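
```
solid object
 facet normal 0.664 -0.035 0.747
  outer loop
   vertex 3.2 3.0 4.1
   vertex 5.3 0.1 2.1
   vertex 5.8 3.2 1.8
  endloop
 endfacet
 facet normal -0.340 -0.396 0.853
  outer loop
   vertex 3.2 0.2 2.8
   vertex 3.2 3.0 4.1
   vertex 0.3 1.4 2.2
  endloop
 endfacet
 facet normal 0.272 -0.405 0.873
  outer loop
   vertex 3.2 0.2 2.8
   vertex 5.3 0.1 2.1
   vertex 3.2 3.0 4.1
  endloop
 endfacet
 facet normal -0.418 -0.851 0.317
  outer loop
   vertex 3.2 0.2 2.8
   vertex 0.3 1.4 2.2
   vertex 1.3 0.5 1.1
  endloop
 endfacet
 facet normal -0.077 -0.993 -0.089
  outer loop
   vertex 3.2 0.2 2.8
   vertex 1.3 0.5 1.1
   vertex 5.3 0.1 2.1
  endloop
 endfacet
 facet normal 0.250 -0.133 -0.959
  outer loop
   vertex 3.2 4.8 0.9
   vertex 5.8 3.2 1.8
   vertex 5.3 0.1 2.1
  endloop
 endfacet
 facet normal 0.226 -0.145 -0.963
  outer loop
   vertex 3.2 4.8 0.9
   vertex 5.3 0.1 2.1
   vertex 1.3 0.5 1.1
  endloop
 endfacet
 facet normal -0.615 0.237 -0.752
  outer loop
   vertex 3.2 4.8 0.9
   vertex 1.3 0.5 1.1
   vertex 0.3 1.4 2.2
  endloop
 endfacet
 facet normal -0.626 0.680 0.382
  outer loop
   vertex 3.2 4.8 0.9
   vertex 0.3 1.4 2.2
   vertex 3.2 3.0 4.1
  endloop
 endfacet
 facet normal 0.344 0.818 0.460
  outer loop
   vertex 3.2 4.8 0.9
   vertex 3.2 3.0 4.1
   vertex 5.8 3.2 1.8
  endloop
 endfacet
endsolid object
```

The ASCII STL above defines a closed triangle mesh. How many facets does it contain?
10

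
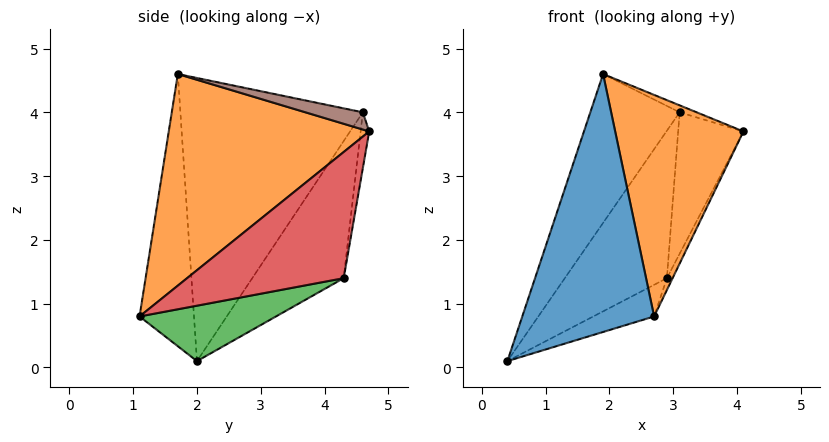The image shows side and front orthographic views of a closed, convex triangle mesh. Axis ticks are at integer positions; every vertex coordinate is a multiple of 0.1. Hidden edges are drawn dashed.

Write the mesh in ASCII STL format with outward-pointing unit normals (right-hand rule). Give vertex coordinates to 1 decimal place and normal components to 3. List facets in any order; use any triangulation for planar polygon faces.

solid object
 facet normal -0.381 -0.922 0.065
  outer loop
   vertex 1.9 1.7 4.6
   vertex 0.4 2.0 0.1
   vertex 2.7 1.1 0.8
  endloop
 endfacet
 facet normal 0.815 -0.521 0.254
  outer loop
   vertex 1.9 1.7 4.6
   vertex 2.7 1.1 0.8
   vertex 4.1 4.7 3.7
  endloop
 endfacet
 facet normal 0.342 0.152 -0.927
  outer loop
   vertex 2.9 4.3 1.4
   vertex 2.7 1.1 0.8
   vertex 0.4 2.0 0.1
  endloop
 endfacet
 facet normal 0.884 0.032 -0.467
  outer loop
   vertex 2.9 4.3 1.4
   vertex 4.1 4.7 3.7
   vertex 2.7 1.1 0.8
  endloop
 endfacet
 facet normal -0.853 0.418 0.312
  outer loop
   vertex 3.1 4.6 4.0
   vertex 0.4 2.0 0.1
   vertex 1.9 1.7 4.6
  endloop
 endfacet
 facet normal 0.279 0.083 0.957
  outer loop
   vertex 3.1 4.6 4.0
   vertex 1.9 1.7 4.6
   vertex 4.1 4.7 3.7
  endloop
 endfacet
 facet normal -0.667 0.744 -0.035
  outer loop
   vertex 3.1 4.6 4.0
   vertex 2.9 4.3 1.4
   vertex 0.4 2.0 0.1
  endloop
 endfacet
 facet normal -0.130 0.986 -0.104
  outer loop
   vertex 3.1 4.6 4.0
   vertex 4.1 4.7 3.7
   vertex 2.9 4.3 1.4
  endloop
 endfacet
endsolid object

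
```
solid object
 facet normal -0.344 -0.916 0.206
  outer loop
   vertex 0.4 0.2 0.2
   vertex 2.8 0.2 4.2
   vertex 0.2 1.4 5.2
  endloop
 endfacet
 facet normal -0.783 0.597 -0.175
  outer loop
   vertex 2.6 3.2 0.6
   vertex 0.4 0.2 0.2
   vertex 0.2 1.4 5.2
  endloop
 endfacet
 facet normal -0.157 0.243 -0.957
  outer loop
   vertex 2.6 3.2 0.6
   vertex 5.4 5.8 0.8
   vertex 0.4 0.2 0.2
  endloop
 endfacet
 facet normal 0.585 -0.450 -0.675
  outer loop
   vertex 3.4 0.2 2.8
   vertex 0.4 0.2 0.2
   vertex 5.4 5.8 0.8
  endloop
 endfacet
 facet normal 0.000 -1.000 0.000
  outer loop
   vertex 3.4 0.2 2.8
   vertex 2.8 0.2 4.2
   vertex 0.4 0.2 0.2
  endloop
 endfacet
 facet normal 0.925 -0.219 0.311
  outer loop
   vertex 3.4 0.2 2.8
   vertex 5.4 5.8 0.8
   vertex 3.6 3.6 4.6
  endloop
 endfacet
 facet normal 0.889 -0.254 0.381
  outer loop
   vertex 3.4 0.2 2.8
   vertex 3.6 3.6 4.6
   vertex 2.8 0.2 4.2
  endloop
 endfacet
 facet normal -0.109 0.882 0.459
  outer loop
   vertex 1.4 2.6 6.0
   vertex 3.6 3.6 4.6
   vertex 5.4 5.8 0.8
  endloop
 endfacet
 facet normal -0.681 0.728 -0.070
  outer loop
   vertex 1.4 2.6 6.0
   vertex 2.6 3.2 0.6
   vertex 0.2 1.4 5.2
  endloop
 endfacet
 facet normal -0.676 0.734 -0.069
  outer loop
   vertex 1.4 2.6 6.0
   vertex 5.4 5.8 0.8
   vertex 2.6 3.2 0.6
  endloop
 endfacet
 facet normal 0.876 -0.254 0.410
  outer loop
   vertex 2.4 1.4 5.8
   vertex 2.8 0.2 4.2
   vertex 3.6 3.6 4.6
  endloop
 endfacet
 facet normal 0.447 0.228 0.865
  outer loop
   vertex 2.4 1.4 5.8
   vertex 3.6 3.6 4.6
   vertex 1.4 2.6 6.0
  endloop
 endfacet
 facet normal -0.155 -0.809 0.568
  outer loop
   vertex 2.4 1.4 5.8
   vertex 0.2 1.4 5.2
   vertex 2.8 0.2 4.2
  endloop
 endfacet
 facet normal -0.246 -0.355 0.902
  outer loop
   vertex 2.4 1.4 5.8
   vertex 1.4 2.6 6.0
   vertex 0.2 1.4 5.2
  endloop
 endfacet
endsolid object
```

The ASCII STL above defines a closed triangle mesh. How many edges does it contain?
21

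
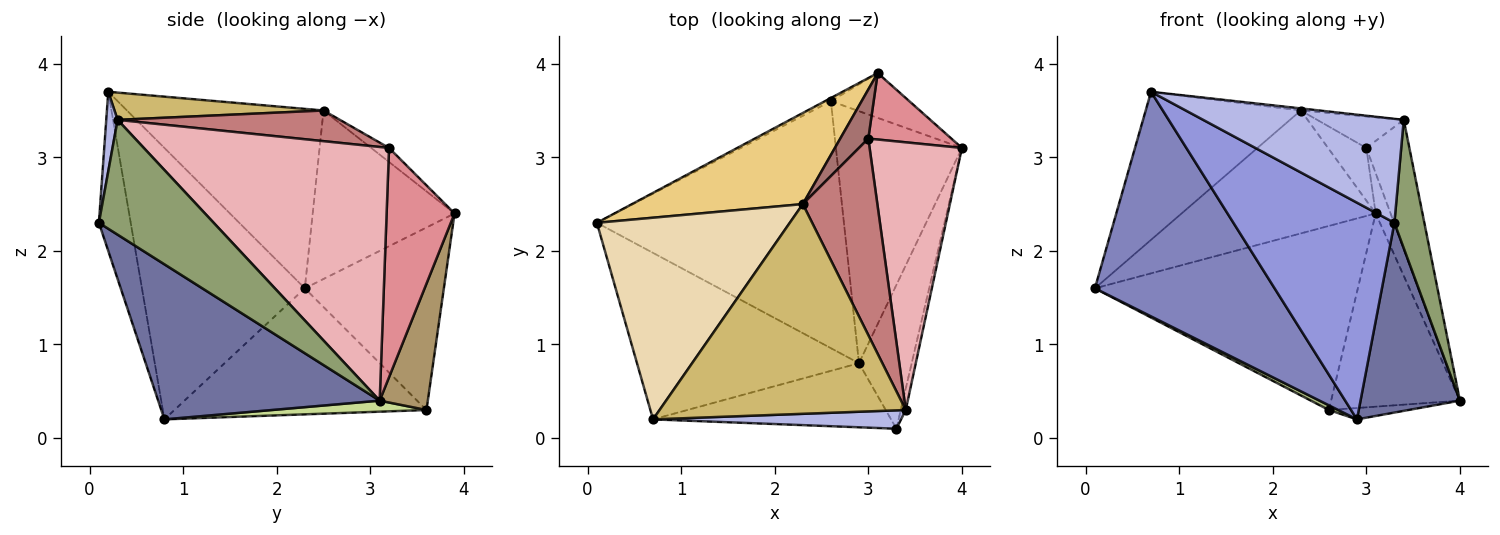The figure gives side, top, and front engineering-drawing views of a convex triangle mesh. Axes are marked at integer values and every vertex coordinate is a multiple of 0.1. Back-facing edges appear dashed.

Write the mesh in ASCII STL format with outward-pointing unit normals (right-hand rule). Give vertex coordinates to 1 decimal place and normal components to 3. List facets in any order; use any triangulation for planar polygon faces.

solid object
 facet normal 0.871 -0.391 -0.296
  outer loop
   vertex 2.9 0.8 0.2
   vertex 4.0 3.1 0.4
   vertex 3.3 0.1 2.3
  endloop
 endfacet
 facet normal -0.589 -0.650 -0.481
  outer loop
   vertex 2.9 0.8 0.2
   vertex 0.7 0.2 3.7
   vertex 0.1 2.3 1.6
  endloop
 endfacet
 facet normal -0.186 -0.942 -0.279
  outer loop
   vertex 2.9 0.8 0.2
   vertex 3.3 0.1 2.3
   vertex 0.7 0.2 3.7
  endloop
 endfacet
 facet normal 0.056 -0.983 0.174
  outer loop
   vertex 3.4 0.3 3.4
   vertex 0.7 0.2 3.7
   vertex 3.3 0.1 2.3
  endloop
 endfacet
 facet normal 0.967 -0.252 -0.042
  outer loop
   vertex 3.4 0.3 3.4
   vertex 3.3 0.1 2.3
   vertex 4.0 3.1 0.4
  endloop
 endfacet
 facet normal -0.454 -0.017 -0.891
  outer loop
   vertex 2.6 3.6 0.3
   vertex 2.9 0.8 0.2
   vertex 0.1 2.3 1.6
  endloop
 endfacet
 facet normal 0.087 0.045 -0.995
  outer loop
   vertex 2.6 3.6 0.3
   vertex 4.0 3.1 0.4
   vertex 2.9 0.8 0.2
  endloop
 endfacet
 facet normal -0.467 0.884 -0.015
  outer loop
   vertex 2.6 3.6 0.3
   vertex 0.1 2.3 1.6
   vertex 3.1 3.9 2.4
  endloop
 endfacet
 facet normal 0.342 0.915 -0.212
  outer loop
   vertex 2.6 3.6 0.3
   vertex 3.1 3.9 2.4
   vertex 4.0 3.1 0.4
  endloop
 endfacet
 facet normal 0.110 0.010 0.994
  outer loop
   vertex 2.3 2.5 3.5
   vertex 0.7 0.2 3.7
   vertex 3.4 0.3 3.4
  endloop
 endfacet
 facet normal -0.506 0.693 0.513
  outer loop
   vertex 2.3 2.5 3.5
   vertex 3.1 3.9 2.4
   vertex 0.1 2.3 1.6
  endloop
 endfacet
 facet normal -0.600 0.473 0.645
  outer loop
   vertex 2.3 2.5 3.5
   vertex 0.1 2.3 1.6
   vertex 0.7 0.2 3.7
  endloop
 endfacet
 facet normal -0.323 0.692 0.646
  outer loop
   vertex 3.0 3.2 3.1
   vertex 3.1 3.9 2.4
   vertex 2.3 2.5 3.5
  endloop
 endfacet
 facet normal 0.376 0.147 0.915
  outer loop
   vertex 3.0 3.2 3.1
   vertex 2.3 2.5 3.5
   vertex 3.4 0.3 3.4
  endloop
 endfacet
 facet normal 0.921 0.202 0.334
  outer loop
   vertex 3.0 3.2 3.1
   vertex 4.0 3.1 0.4
   vertex 3.1 3.9 2.4
  endloop
 endfacet
 facet normal 0.927 0.163 0.337
  outer loop
   vertex 3.0 3.2 3.1
   vertex 3.4 0.3 3.4
   vertex 4.0 3.1 0.4
  endloop
 endfacet
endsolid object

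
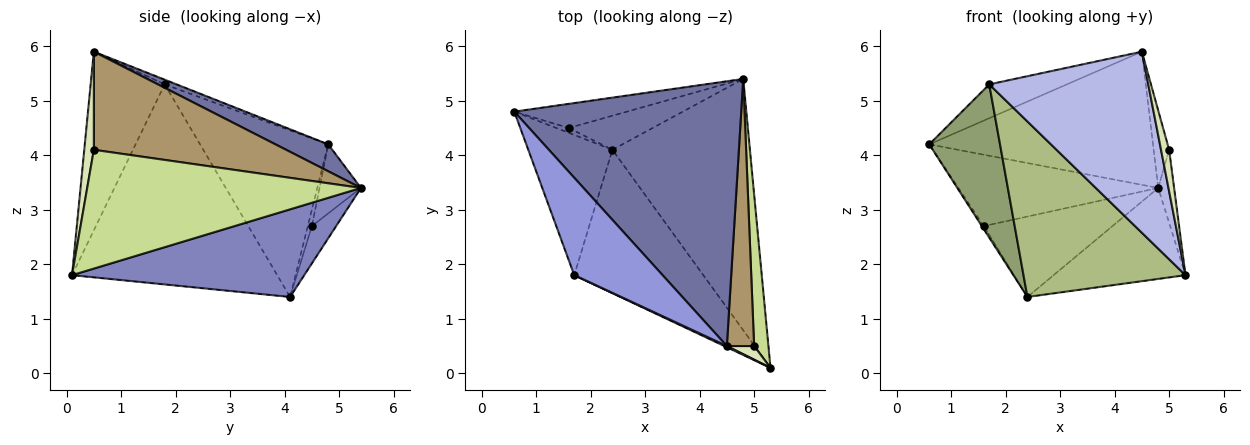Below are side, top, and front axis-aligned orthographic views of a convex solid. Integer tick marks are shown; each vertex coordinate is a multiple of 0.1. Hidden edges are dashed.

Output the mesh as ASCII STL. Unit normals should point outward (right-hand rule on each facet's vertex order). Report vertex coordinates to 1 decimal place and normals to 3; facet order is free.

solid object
 facet normal 0.105 0.447 0.888
  outer loop
   vertex 4.5 0.5 5.9
   vertex 4.8 5.4 3.4
   vertex 0.6 4.8 4.2
  endloop
 endfacet
 facet normal 0.514 0.292 -0.807
  outer loop
   vertex 2.4 4.1 1.4
   vertex 4.8 5.4 3.4
   vertex 5.3 0.1 1.8
  endloop
 endfacet
 facet normal -0.050 0.328 0.943
  outer loop
   vertex 1.7 1.8 5.3
   vertex 4.5 0.5 5.9
   vertex 0.6 4.8 4.2
  endloop
 endfacet
 facet normal -0.422 -0.906 0.006
  outer loop
   vertex 1.7 1.8 5.3
   vertex 5.3 0.1 1.8
   vertex 4.5 0.5 5.9
  endloop
 endfacet
 facet normal -0.801 -0.442 -0.404
  outer loop
   vertex 1.7 1.8 5.3
   vertex 0.6 4.8 4.2
   vertex 2.4 4.1 1.4
  endloop
 endfacet
 facet normal -0.700 -0.553 -0.452
  outer loop
   vertex 1.7 1.8 5.3
   vertex 2.4 4.1 1.4
   vertex 5.3 0.1 1.8
  endloop
 endfacet
 facet normal 0.991 0.057 0.119
  outer loop
   vertex 5.0 0.5 4.1
   vertex 5.3 0.1 1.8
   vertex 4.8 5.4 3.4
  endloop
 endfacet
 facet normal 0.746 -0.632 0.207
  outer loop
   vertex 5.0 0.5 4.1
   vertex 4.5 0.5 5.9
   vertex 5.3 0.1 1.8
  endloop
 endfacet
 facet normal 0.961 0.077 0.267
  outer loop
   vertex 5.0 0.5 4.1
   vertex 4.8 5.4 3.4
   vertex 4.5 0.5 5.9
  endloop
 endfacet
 facet normal -0.193 0.930 -0.314
  outer loop
   vertex 1.6 4.5 2.7
   vertex 0.6 4.8 4.2
   vertex 4.8 5.4 3.4
  endloop
 endfacet
 facet normal -0.744 0.354 -0.567
  outer loop
   vertex 1.6 4.5 2.7
   vertex 2.4 4.1 1.4
   vertex 0.6 4.8 4.2
  endloop
 endfacet
 facet normal -0.171 0.907 -0.384
  outer loop
   vertex 1.6 4.5 2.7
   vertex 4.8 5.4 3.4
   vertex 2.4 4.1 1.4
  endloop
 endfacet
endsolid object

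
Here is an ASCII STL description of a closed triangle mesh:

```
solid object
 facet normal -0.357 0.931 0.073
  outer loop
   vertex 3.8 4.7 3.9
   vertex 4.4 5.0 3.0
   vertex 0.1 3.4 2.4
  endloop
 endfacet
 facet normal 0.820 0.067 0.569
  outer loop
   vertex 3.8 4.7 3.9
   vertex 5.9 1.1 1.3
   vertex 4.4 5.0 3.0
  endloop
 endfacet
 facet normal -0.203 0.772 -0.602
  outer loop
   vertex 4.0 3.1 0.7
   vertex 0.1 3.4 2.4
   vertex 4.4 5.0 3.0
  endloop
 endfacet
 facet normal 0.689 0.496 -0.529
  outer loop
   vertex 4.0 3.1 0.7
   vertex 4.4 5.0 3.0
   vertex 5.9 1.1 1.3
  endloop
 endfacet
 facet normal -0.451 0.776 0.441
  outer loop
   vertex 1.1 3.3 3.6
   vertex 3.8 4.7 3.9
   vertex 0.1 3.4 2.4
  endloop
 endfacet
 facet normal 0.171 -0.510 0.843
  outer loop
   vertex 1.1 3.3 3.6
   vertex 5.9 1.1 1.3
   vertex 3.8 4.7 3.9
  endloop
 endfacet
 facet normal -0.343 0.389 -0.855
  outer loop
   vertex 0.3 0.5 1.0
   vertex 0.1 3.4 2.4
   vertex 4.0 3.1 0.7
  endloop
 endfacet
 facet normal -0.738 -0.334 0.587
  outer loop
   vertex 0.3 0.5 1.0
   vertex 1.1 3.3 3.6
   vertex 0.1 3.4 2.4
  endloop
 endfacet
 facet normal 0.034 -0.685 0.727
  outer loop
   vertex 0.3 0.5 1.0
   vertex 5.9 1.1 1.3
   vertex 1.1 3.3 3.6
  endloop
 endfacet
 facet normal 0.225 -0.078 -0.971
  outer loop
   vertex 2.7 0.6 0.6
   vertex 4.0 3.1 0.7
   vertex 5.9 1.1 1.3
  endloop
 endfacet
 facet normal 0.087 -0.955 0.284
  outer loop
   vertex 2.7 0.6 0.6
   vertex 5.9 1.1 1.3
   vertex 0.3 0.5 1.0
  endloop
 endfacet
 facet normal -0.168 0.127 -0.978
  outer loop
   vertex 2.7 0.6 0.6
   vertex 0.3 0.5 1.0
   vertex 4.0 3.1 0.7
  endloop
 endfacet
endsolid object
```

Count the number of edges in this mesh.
18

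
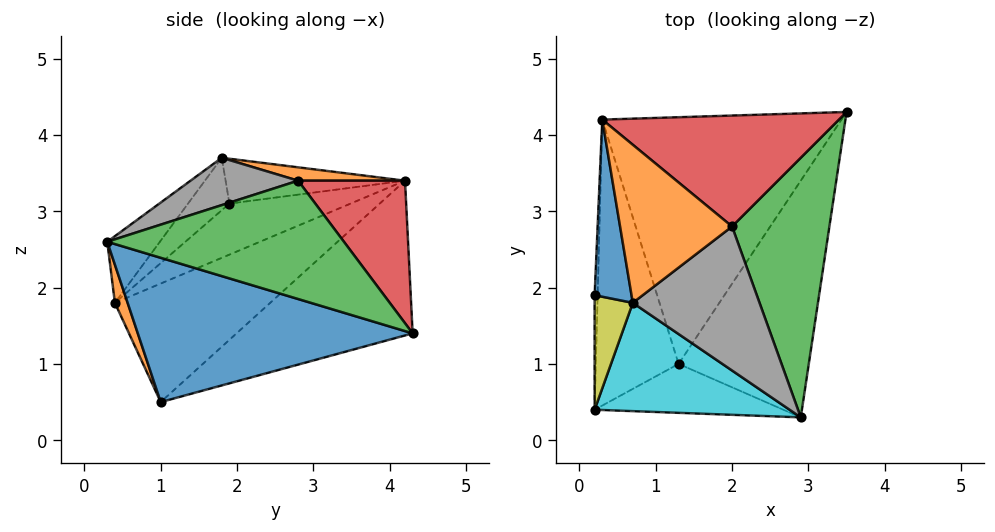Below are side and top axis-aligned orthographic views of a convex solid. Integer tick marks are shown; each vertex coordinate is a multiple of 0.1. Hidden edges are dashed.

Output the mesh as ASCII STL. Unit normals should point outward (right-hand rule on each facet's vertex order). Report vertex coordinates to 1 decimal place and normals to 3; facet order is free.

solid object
 facet normal 0.709 -0.298 -0.639
  outer loop
   vertex 1.3 1.0 0.5
   vertex 3.5 4.3 1.4
   vertex 2.9 0.3 2.6
  endloop
 endfacet
 facet normal 0.074 -0.928 -0.366
  outer loop
   vertex 0.2 0.4 1.8
   vertex 1.3 1.0 0.5
   vertex 2.9 0.3 2.6
  endloop
 endfacet
 facet normal 0.770 0.075 0.634
  outer loop
   vertex 2.0 2.8 3.4
   vertex 2.9 0.3 2.6
   vertex 3.5 4.3 1.4
  endloop
 endfacet
 facet normal 0.437 0.531 0.726
  outer loop
   vertex 0.3 4.2 3.4
   vertex 2.0 2.8 3.4
   vertex 3.5 4.3 1.4
  endloop
 endfacet
 facet normal -0.468 0.509 -0.723
  outer loop
   vertex 0.3 4.2 3.4
   vertex 3.5 4.3 1.4
   vertex 1.3 1.0 0.5
  endloop
 endfacet
 facet normal -0.997 0.051 -0.059
  outer loop
   vertex 0.3 4.2 3.4
   vertex 0.2 0.4 1.8
   vertex 0.2 1.9 3.1
  endloop
 endfacet
 facet normal -0.793 0.254 -0.554
  outer loop
   vertex 0.3 4.2 3.4
   vertex 1.3 1.0 0.5
   vertex 0.2 0.4 1.8
  endloop
 endfacet
 facet normal 0.345 -0.171 0.923
  outer loop
   vertex 0.7 1.8 3.7
   vertex 2.9 0.3 2.6
   vertex 2.0 2.8 3.4
  endloop
 endfacet
 facet normal -0.720 -0.454 0.524
  outer loop
   vertex 0.7 1.8 3.7
   vertex 0.2 1.9 3.1
   vertex 0.2 0.4 1.8
  endloop
 endfacet
 facet normal -0.210 -0.760 0.615
  outer loop
   vertex 0.7 1.8 3.7
   vertex 0.2 0.4 1.8
   vertex 2.9 0.3 2.6
  endloop
 endfacet
 facet normal -0.771 -0.049 0.635
  outer loop
   vertex 0.7 1.8 3.7
   vertex 0.3 4.2 3.4
   vertex 0.2 1.9 3.1
  endloop
 endfacet
 facet normal 0.117 0.142 0.983
  outer loop
   vertex 0.7 1.8 3.7
   vertex 2.0 2.8 3.4
   vertex 0.3 4.2 3.4
  endloop
 endfacet
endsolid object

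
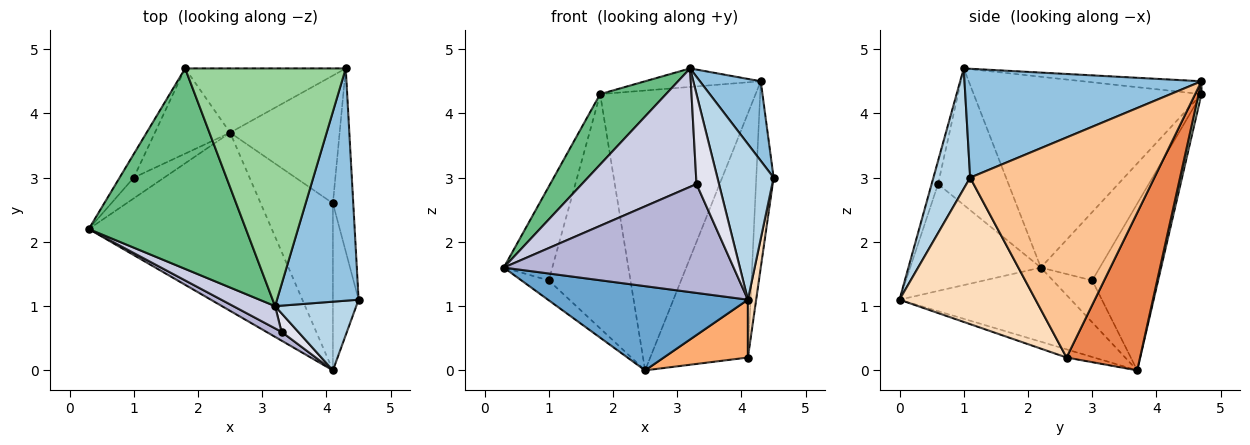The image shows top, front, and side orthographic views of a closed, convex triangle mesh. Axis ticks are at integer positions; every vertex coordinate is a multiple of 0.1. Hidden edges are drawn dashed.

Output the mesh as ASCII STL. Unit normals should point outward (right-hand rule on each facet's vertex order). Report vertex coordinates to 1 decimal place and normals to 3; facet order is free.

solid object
 facet normal -0.344 -0.401 -0.849
  outer loop
   vertex 4.1 0.0 1.1
   vertex 0.3 2.2 1.6
   vertex 2.5 3.7 0.0
  endloop
 endfacet
 facet normal 0.784 -0.201 0.588
  outer loop
   vertex 3.2 1.0 4.7
   vertex 4.5 1.1 3.0
   vertex 4.3 4.7 4.5
  endloop
 endfacet
 facet normal 0.513 -0.785 0.346
  outer loop
   vertex 3.2 1.0 4.7
   vertex 4.1 0.0 1.1
   vertex 4.5 1.1 3.0
  endloop
 endfacet
 facet normal -0.706 0.490 -0.511
  outer loop
   vertex 1.0 3.0 1.4
   vertex 2.5 3.7 0.0
   vertex 0.3 2.2 1.6
  endloop
 endfacet
 facet normal 0.555 0.737 -0.386
  outer loop
   vertex 4.1 2.6 0.2
   vertex 2.5 3.7 0.0
   vertex 4.3 4.7 4.5
  endloop
 endfacet
 facet normal -0.106 -0.325 -0.940
  outer loop
   vertex 4.1 2.6 0.2
   vertex 4.1 0.0 1.1
   vertex 2.5 3.7 0.0
  endloop
 endfacet
 facet normal 0.991 0.093 -0.092
  outer loop
   vertex 4.1 2.6 0.2
   vertex 4.3 4.7 4.5
   vertex 4.5 1.1 3.0
  endloop
 endfacet
 facet normal 0.983 -0.060 -0.172
  outer loop
   vertex 4.1 2.6 0.2
   vertex 4.5 1.1 3.0
   vertex 4.1 0.0 1.1
  endloop
 endfacet
 facet normal -0.753 -0.218 0.620
  outer loop
   vertex 1.8 4.7 4.3
   vertex 0.3 2.2 1.6
   vertex 3.2 1.0 4.7
  endloop
 endfacet
 facet normal -0.080 0.077 0.994
  outer loop
   vertex 1.8 4.7 4.3
   vertex 3.2 1.0 4.7
   vertex 4.3 4.7 4.5
  endloop
 endfacet
 facet normal -0.762 0.628 -0.158
  outer loop
   vertex 1.8 4.7 4.3
   vertex 1.0 3.0 1.4
   vertex 0.3 2.2 1.6
  endloop
 endfacet
 facet normal 0.018 0.974 -0.224
  outer loop
   vertex 1.8 4.7 4.3
   vertex 4.3 4.7 4.5
   vertex 2.5 3.7 0.0
  endloop
 endfacet
 facet normal -0.604 0.749 -0.273
  outer loop
   vertex 1.8 4.7 4.3
   vertex 2.5 3.7 0.0
   vertex 1.0 3.0 1.4
  endloop
 endfacet
 facet normal -0.493 -0.867 0.070
  outer loop
   vertex 3.3 0.6 2.9
   vertex 0.3 2.2 1.6
   vertex 4.1 0.0 1.1
  endloop
 endfacet
 facet normal -0.517 -0.841 0.158
  outer loop
   vertex 3.3 0.6 2.9
   vertex 3.2 1.0 4.7
   vertex 0.3 2.2 1.6
  endloop
 endfacet
 facet normal -0.269 -0.943 0.195
  outer loop
   vertex 3.3 0.6 2.9
   vertex 4.1 0.0 1.1
   vertex 3.2 1.0 4.7
  endloop
 endfacet
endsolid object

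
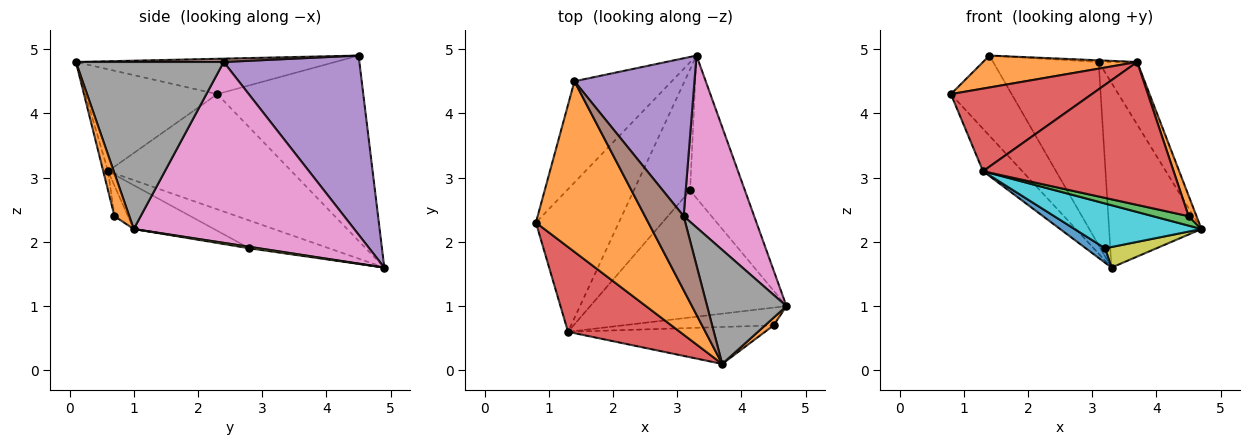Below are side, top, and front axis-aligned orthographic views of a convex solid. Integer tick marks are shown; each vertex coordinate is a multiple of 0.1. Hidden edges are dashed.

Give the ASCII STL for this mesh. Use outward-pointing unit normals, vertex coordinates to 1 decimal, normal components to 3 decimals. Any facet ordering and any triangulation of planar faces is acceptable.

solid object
 facet normal -0.831 0.346 -0.436
  outer loop
   vertex 1.4 4.5 4.9
   vertex 3.3 4.9 1.6
   vertex 0.8 2.3 4.3
  endloop
 endfacet
 facet normal -0.295 -0.176 0.939
  outer loop
   vertex 3.7 0.1 4.8
   vertex 1.4 4.5 4.9
   vertex 0.8 2.3 4.3
  endloop
 endfacet
 facet normal -0.800 0.171 -0.576
  outer loop
   vertex 1.3 0.6 3.1
   vertex 0.8 2.3 4.3
   vertex 3.3 4.9 1.6
  endloop
 endfacet
 facet normal -0.547 -0.584 0.600
  outer loop
   vertex 1.3 0.6 3.1
   vertex 3.7 0.1 4.8
   vertex 0.8 2.3 4.3
  endloop
 endfacet
 facet normal 0.698 0.543 0.468
  outer loop
   vertex 3.1 2.4 4.8
   vertex 3.3 4.9 1.6
   vertex 1.4 4.5 4.9
  endloop
 endfacet
 facet normal 0.086 0.023 0.996
  outer loop
   vertex 3.1 2.4 4.8
   vertex 1.4 4.5 4.9
   vertex 3.7 0.1 4.8
  endloop
 endfacet
 facet normal 0.868 0.364 0.338
  outer loop
   vertex 3.1 2.4 4.8
   vertex 4.7 1.0 2.2
   vertex 3.3 4.9 1.6
  endloop
 endfacet
 facet normal 0.879 0.229 0.418
  outer loop
   vertex 3.1 2.4 4.8
   vertex 3.7 0.1 4.8
   vertex 4.7 1.0 2.2
  endloop
 endfacet
 facet normal 0.027 -0.143 -0.989
  outer loop
   vertex 3.2 2.8 1.9
   vertex 3.3 4.9 1.6
   vertex 4.7 1.0 2.2
  endloop
 endfacet
 facet normal -0.206 -0.325 -0.923
  outer loop
   vertex 3.2 2.8 1.9
   vertex 4.7 1.0 2.2
   vertex 1.3 0.6 3.1
  endloop
 endfacet
 facet normal -0.440 -0.106 -0.892
  outer loop
   vertex 3.2 2.8 1.9
   vertex 1.3 0.6 3.1
   vertex 3.3 4.9 1.6
  endloop
 endfacet
 facet normal 0.869 -0.463 0.174
  outer loop
   vertex 4.5 0.7 2.4
   vertex 4.7 1.0 2.2
   vertex 3.7 0.1 4.8
  endloop
 endfacet
 facet normal -0.176 -0.462 -0.869
  outer loop
   vertex 4.5 0.7 2.4
   vertex 1.3 0.6 3.1
   vertex 4.7 1.0 2.2
  endloop
 endfacet
 facet normal -0.024 -0.968 -0.250
  outer loop
   vertex 4.5 0.7 2.4
   vertex 3.7 0.1 4.8
   vertex 1.3 0.6 3.1
  endloop
 endfacet
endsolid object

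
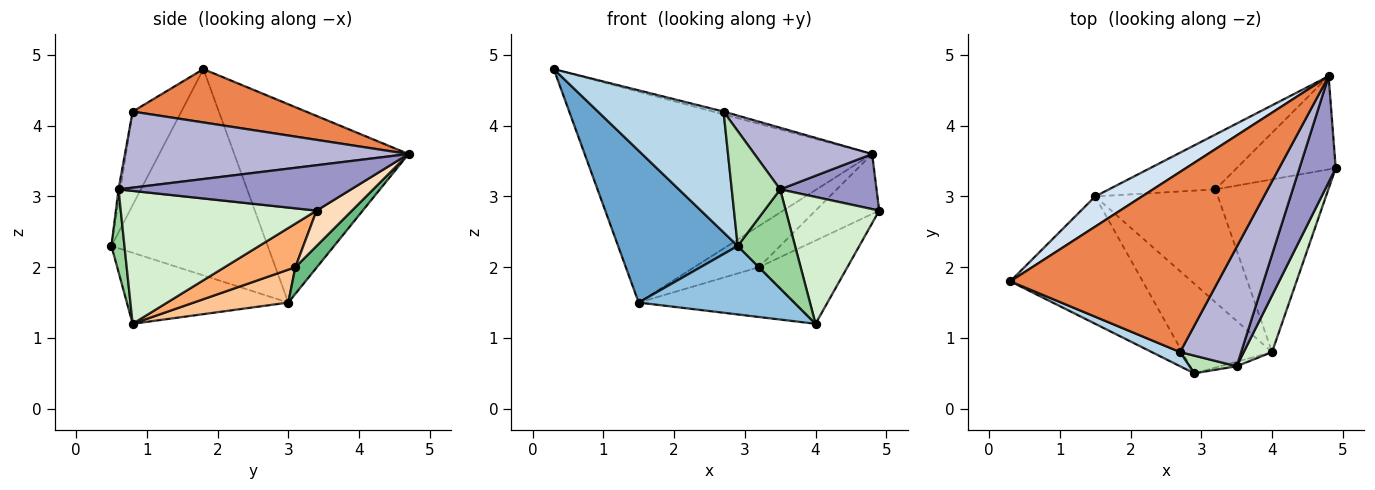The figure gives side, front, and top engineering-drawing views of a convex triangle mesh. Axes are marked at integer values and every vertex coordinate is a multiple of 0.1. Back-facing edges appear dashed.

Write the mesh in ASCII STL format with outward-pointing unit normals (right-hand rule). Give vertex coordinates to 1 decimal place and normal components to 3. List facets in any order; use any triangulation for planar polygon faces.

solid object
 facet normal -0.707 -0.542 -0.454
  outer loop
   vertex 1.5 3.0 1.5
   vertex 2.9 0.5 2.3
   vertex 0.3 1.8 4.8
  endloop
 endfacet
 facet normal -0.533 -0.514 -0.673
  outer loop
   vertex 1.5 3.0 1.5
   vertex 4.0 0.8 1.2
   vertex 2.9 0.5 2.3
  endloop
 endfacet
 facet normal -0.359 -0.927 0.109
  outer loop
   vertex 2.7 0.8 4.2
   vertex 0.3 1.8 4.8
   vertex 2.9 0.5 2.3
  endloop
 endfacet
 facet normal -0.515 0.849 0.122
  outer loop
   vertex 4.8 4.7 3.6
   vertex 1.5 3.0 1.5
   vertex 0.3 1.8 4.8
  endloop
 endfacet
 facet normal 0.248 0.015 0.969
  outer loop
   vertex 4.8 4.7 3.6
   vertex 0.3 1.8 4.8
   vertex 2.7 0.8 4.2
  endloop
 endfacet
 facet normal 0.328 0.410 -0.851
  outer loop
   vertex 3.2 3.1 2.0
   vertex 4.9 3.4 2.8
   vertex 4.0 0.8 1.2
  endloop
 endfacet
 facet normal 0.238 0.392 -0.889
  outer loop
   vertex 3.2 3.1 2.0
   vertex 4.0 0.8 1.2
   vertex 1.5 3.0 1.5
  endloop
 endfacet
 facet normal 0.288 0.518 -0.806
  outer loop
   vertex 3.2 3.1 2.0
   vertex 4.8 4.7 3.6
   vertex 4.9 3.4 2.8
  endloop
 endfacet
 facet normal 0.196 0.588 -0.784
  outer loop
   vertex 3.2 3.1 2.0
   vertex 1.5 3.0 1.5
   vertex 4.8 4.7 3.6
  endloop
 endfacet
 facet normal 0.221 -0.974 -0.044
  outer loop
   vertex 3.5 0.6 3.1
   vertex 2.9 0.5 2.3
   vertex 4.0 0.8 1.2
  endloop
 endfacet
 facet normal -0.038 -0.988 0.152
  outer loop
   vertex 3.5 0.6 3.1
   vertex 2.7 0.8 4.2
   vertex 2.9 0.5 2.3
  endloop
 endfacet
 facet normal 0.886 -0.423 0.189
  outer loop
   vertex 3.5 0.6 3.1
   vertex 4.0 0.8 1.2
   vertex 4.9 3.4 2.8
  endloop
 endfacet
 facet normal 0.743 -0.308 0.594
  outer loop
   vertex 3.5 0.6 3.1
   vertex 4.9 3.4 2.8
   vertex 4.8 4.7 3.6
  endloop
 endfacet
 facet normal 0.742 -0.308 0.596
  outer loop
   vertex 3.5 0.6 3.1
   vertex 4.8 4.7 3.6
   vertex 2.7 0.8 4.2
  endloop
 endfacet
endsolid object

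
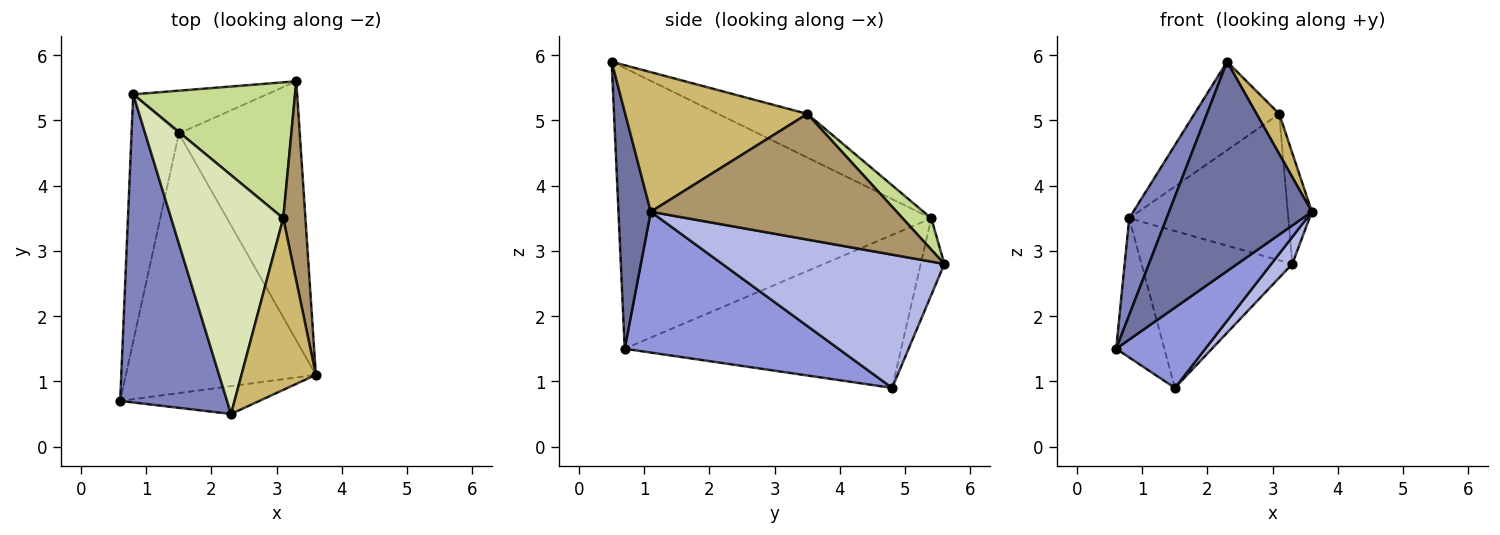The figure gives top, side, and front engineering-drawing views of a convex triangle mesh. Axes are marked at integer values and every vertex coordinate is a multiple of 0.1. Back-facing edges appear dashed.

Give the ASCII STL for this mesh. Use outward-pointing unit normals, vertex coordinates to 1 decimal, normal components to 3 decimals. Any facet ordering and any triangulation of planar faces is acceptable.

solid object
 facet normal 0.219 -0.967 -0.129
  outer loop
   vertex 2.3 0.5 5.9
   vertex 0.6 0.7 1.5
   vertex 3.6 1.1 3.6
  endloop
 endfacet
 facet normal -0.929 -0.111 0.354
  outer loop
   vertex 0.8 5.4 3.5
   vertex 0.6 0.7 1.5
   vertex 2.3 0.5 5.9
  endloop
 endfacet
 facet normal 0.578 -0.241 -0.780
  outer loop
   vertex 1.5 4.8 0.9
   vertex 3.6 1.1 3.6
   vertex 0.6 0.7 1.5
  endloop
 endfacet
 facet normal 0.739 -0.070 -0.670
  outer loop
   vertex 1.5 4.8 0.9
   vertex 3.3 5.6 2.8
   vertex 3.6 1.1 3.6
  endloop
 endfacet
 facet normal -0.942 0.164 -0.292
  outer loop
   vertex 1.5 4.8 0.9
   vertex 0.6 0.7 1.5
   vertex 0.8 5.4 3.5
  endloop
 endfacet
 facet normal -0.149 0.954 -0.260
  outer loop
   vertex 1.5 4.8 0.9
   vertex 0.8 5.4 3.5
   vertex 3.3 5.6 2.8
  endloop
 endfacet
 facet normal 0.131 0.726 0.675
  outer loop
   vertex 3.1 3.5 5.1
   vertex 3.3 5.6 2.8
   vertex 0.8 5.4 3.5
  endloop
 endfacet
 facet normal -0.343 0.326 0.881
  outer loop
   vertex 3.1 3.5 5.1
   vertex 0.8 5.4 3.5
   vertex 2.3 0.5 5.9
  endloop
 endfacet
 facet normal 0.980 0.096 0.173
  outer loop
   vertex 3.1 3.5 5.1
   vertex 3.6 1.1 3.6
   vertex 3.3 5.6 2.8
  endloop
 endfacet
 facet normal 0.877 -0.109 0.467
  outer loop
   vertex 3.1 3.5 5.1
   vertex 2.3 0.5 5.9
   vertex 3.6 1.1 3.6
  endloop
 endfacet
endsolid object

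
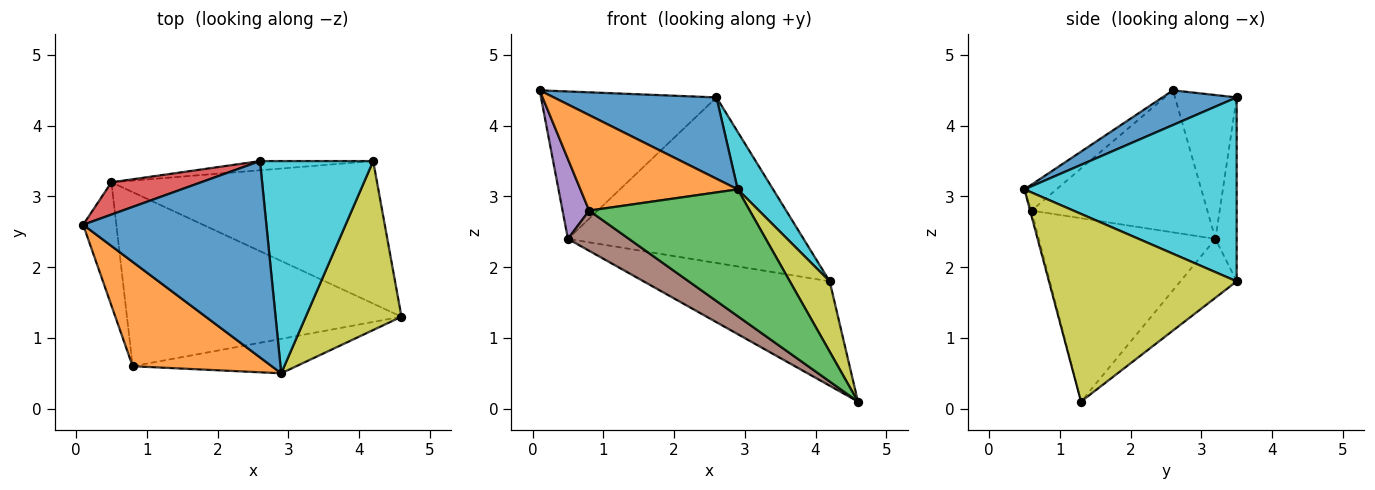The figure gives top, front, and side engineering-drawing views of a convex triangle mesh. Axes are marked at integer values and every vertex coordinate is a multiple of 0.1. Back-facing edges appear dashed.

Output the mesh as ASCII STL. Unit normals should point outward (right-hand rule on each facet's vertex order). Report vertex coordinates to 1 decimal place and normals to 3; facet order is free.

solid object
 facet normal 0.172 -0.377 0.910
  outer loop
   vertex 2.9 0.5 3.1
   vertex 2.6 3.5 4.4
   vertex 0.1 2.6 4.5
  endloop
 endfacet
 facet normal -0.136 -0.669 0.731
  outer loop
   vertex 0.8 0.6 2.8
   vertex 2.9 0.5 3.1
   vertex 0.1 2.6 4.5
  endloop
 endfacet
 facet normal -0.009 -0.965 -0.262
  outer loop
   vertex 0.8 0.6 2.8
   vertex 4.6 1.3 0.1
   vertex 2.9 0.5 3.1
  endloop
 endfacet
 facet normal -0.325 0.924 0.202
  outer loop
   vertex 0.5 3.2 2.4
   vertex 0.1 2.6 4.5
   vertex 2.6 3.5 4.4
  endloop
 endfacet
 facet normal -0.963 -0.146 -0.225
  outer loop
   vertex 0.5 3.2 2.4
   vertex 0.8 0.6 2.8
   vertex 0.1 2.6 4.5
  endloop
 endfacet
 facet normal -0.545 -0.189 -0.817
  outer loop
   vertex 0.5 3.2 2.4
   vertex 4.6 1.3 0.1
   vertex 0.8 0.6 2.8
  endloop
 endfacet
 facet normal -0.176 0.582 -0.794
  outer loop
   vertex 4.2 3.5 1.8
   vertex 4.6 1.3 0.1
   vertex 0.5 3.2 2.4
  endloop
 endfacet
 facet normal -0.090 0.994 -0.055
  outer loop
   vertex 4.2 3.5 1.8
   vertex 0.5 3.2 2.4
   vertex 2.6 3.5 4.4
  endloop
 endfacet
 facet normal 0.875 -0.186 0.446
  outer loop
   vertex 4.2 3.5 1.8
   vertex 2.9 0.5 3.1
   vertex 4.6 1.3 0.1
  endloop
 endfacet
 facet normal 0.843 -0.141 0.519
  outer loop
   vertex 4.2 3.5 1.8
   vertex 2.6 3.5 4.4
   vertex 2.9 0.5 3.1
  endloop
 endfacet
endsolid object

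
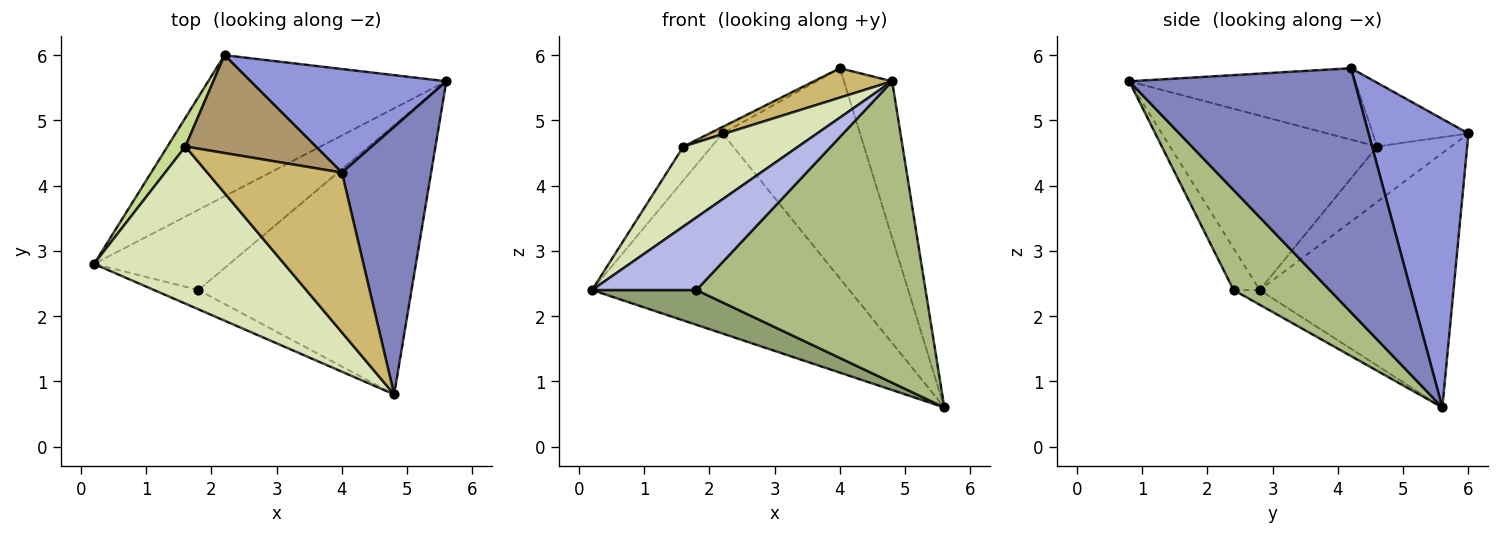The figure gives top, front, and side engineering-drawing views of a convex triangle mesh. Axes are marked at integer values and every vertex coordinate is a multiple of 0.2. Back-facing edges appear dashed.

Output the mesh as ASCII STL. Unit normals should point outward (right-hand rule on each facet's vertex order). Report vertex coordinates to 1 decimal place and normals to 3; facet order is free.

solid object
 facet normal -0.524 0.696 -0.491
  outer loop
   vertex 2.2 6.0 4.8
   vertex 5.6 5.6 0.6
   vertex 0.2 2.8 2.4
  endloop
 endfacet
 facet normal 0.921 0.197 0.336
  outer loop
   vertex 4.0 4.2 5.8
   vertex 4.8 0.8 5.6
   vertex 5.6 5.6 0.6
  endloop
 endfacet
 facet normal 0.546 0.752 0.370
  outer loop
   vertex 4.0 4.2 5.8
   vertex 5.6 5.6 0.6
   vertex 2.2 6.0 4.8
  endloop
 endfacet
 facet normal -0.235 -0.939 -0.250
  outer loop
   vertex 1.8 2.4 2.4
   vertex 4.8 0.8 5.6
   vertex 0.2 2.8 2.4
  endloop
 endfacet
 facet normal -0.099 -0.396 -0.913
  outer loop
   vertex 1.8 2.4 2.4
   vertex 0.2 2.8 2.4
   vertex 5.6 5.6 0.6
  endloop
 endfacet
 facet normal 0.298 -0.712 -0.636
  outer loop
   vertex 1.8 2.4 2.4
   vertex 5.6 5.6 0.6
   vertex 4.8 0.8 5.6
  endloop
 endfacet
 facet normal -0.894 0.342 0.289
  outer loop
   vertex 1.6 4.6 4.6
   vertex 2.2 6.0 4.8
   vertex 0.2 2.8 2.4
  endloop
 endfacet
 facet normal -0.633 -0.351 0.690
  outer loop
   vertex 1.6 4.6 4.6
   vertex 0.2 2.8 2.4
   vertex 4.8 0.8 5.6
  endloop
 endfacet
 facet normal -0.438 0.060 0.897
  outer loop
   vertex 1.6 4.6 4.6
   vertex 4.0 4.2 5.8
   vertex 2.2 6.0 4.8
  endloop
 endfacet
 facet normal -0.463 -0.160 0.872
  outer loop
   vertex 1.6 4.6 4.6
   vertex 4.8 0.8 5.6
   vertex 4.0 4.2 5.8
  endloop
 endfacet
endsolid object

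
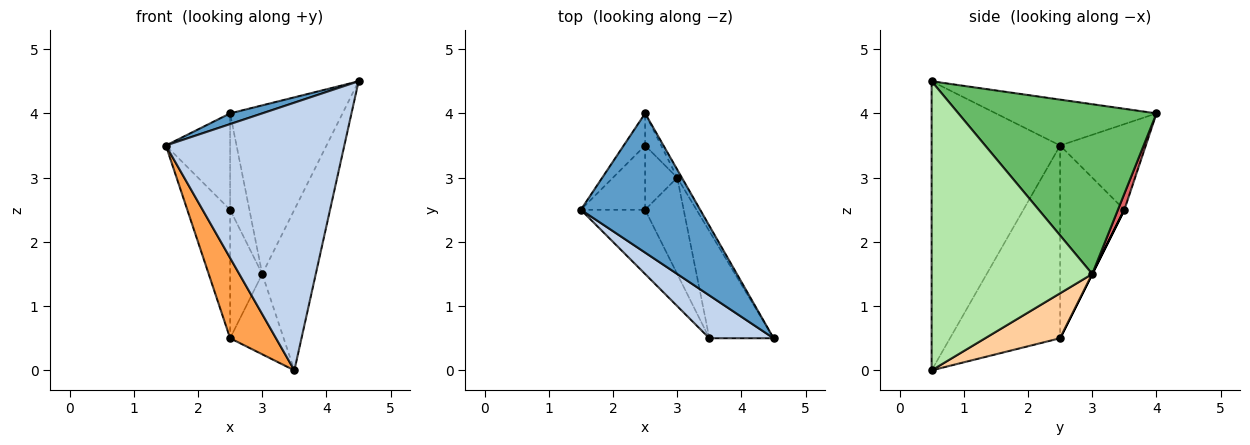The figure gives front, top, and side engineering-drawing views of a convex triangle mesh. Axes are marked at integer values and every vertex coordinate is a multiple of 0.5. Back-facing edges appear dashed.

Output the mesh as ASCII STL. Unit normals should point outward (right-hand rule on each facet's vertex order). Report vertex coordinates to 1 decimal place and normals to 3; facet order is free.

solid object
 facet normal -0.358 -0.072 0.931
  outer loop
   vertex 2.5 4.0 4.0
   vertex 1.5 2.5 3.5
   vertex 4.5 0.5 4.5
  endloop
 endfacet
 facet normal -0.579 -0.805 0.129
  outer loop
   vertex 3.5 0.5 0.0
   vertex 4.5 0.5 4.5
   vertex 1.5 2.5 3.5
  endloop
 endfacet
 facet normal -0.882 -0.368 -0.294
  outer loop
   vertex 2.5 2.5 0.5
   vertex 3.5 0.5 0.0
   vertex 1.5 2.5 3.5
  endloop
 endfacet
 facet normal 0.667 0.477 -0.572
  outer loop
   vertex 3.0 3.0 1.5
   vertex 3.5 0.5 0.0
   vertex 2.5 2.5 0.5
  endloop
 endfacet
 facet normal 0.869 0.493 -0.023
  outer loop
   vertex 3.0 3.0 1.5
   vertex 2.5 4.0 4.0
   vertex 4.5 0.5 4.5
  endloop
 endfacet
 facet normal 0.928 0.309 -0.206
  outer loop
   vertex 3.0 3.0 1.5
   vertex 4.5 0.5 4.5
   vertex 3.5 0.5 0.0
  endloop
 endfacet
 facet normal 0.302 0.905 -0.302
  outer loop
   vertex 2.5 3.5 2.5
   vertex 2.5 4.0 4.0
   vertex 3.0 3.0 1.5
  endloop
 endfacet
 facet normal 0.000 0.894 -0.447
  outer loop
   vertex 2.5 3.5 2.5
   vertex 3.0 3.0 1.5
   vertex 2.5 2.5 0.5
  endloop
 endfacet
 facet normal -0.784 0.588 -0.196
  outer loop
   vertex 2.5 3.5 2.5
   vertex 1.5 2.5 3.5
   vertex 2.5 4.0 4.0
  endloop
 endfacet
 facet normal -0.802 0.535 -0.267
  outer loop
   vertex 2.5 3.5 2.5
   vertex 2.5 2.5 0.5
   vertex 1.5 2.5 3.5
  endloop
 endfacet
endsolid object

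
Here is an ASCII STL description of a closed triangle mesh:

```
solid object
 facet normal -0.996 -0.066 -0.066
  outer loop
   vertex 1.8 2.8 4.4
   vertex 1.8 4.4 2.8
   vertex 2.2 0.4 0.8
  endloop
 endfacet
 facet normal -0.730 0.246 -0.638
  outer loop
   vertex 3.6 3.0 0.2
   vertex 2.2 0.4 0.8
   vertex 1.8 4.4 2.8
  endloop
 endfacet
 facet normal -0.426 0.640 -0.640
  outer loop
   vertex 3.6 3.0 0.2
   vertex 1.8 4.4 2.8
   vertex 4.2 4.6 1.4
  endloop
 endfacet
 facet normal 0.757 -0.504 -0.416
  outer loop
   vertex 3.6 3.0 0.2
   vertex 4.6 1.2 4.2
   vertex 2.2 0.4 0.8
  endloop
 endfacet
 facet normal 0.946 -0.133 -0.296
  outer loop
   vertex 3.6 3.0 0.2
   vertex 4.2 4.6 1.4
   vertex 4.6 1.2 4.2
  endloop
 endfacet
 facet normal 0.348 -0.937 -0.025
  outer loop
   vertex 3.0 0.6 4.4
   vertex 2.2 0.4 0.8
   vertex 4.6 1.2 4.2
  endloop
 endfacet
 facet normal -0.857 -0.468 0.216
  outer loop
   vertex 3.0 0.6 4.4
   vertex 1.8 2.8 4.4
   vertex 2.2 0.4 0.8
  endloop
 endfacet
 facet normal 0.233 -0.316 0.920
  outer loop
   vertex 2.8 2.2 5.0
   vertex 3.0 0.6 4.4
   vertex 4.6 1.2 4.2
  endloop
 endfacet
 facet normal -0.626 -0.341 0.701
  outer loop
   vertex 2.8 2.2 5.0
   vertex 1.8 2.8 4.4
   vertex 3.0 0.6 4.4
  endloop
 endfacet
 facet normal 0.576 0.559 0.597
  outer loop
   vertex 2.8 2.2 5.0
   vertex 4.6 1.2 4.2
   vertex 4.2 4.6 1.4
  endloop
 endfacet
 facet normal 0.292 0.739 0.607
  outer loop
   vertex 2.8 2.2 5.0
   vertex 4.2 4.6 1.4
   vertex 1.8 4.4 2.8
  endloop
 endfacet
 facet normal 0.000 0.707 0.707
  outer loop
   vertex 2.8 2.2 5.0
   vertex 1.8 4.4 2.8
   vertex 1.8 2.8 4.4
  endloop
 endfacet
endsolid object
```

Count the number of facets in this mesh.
12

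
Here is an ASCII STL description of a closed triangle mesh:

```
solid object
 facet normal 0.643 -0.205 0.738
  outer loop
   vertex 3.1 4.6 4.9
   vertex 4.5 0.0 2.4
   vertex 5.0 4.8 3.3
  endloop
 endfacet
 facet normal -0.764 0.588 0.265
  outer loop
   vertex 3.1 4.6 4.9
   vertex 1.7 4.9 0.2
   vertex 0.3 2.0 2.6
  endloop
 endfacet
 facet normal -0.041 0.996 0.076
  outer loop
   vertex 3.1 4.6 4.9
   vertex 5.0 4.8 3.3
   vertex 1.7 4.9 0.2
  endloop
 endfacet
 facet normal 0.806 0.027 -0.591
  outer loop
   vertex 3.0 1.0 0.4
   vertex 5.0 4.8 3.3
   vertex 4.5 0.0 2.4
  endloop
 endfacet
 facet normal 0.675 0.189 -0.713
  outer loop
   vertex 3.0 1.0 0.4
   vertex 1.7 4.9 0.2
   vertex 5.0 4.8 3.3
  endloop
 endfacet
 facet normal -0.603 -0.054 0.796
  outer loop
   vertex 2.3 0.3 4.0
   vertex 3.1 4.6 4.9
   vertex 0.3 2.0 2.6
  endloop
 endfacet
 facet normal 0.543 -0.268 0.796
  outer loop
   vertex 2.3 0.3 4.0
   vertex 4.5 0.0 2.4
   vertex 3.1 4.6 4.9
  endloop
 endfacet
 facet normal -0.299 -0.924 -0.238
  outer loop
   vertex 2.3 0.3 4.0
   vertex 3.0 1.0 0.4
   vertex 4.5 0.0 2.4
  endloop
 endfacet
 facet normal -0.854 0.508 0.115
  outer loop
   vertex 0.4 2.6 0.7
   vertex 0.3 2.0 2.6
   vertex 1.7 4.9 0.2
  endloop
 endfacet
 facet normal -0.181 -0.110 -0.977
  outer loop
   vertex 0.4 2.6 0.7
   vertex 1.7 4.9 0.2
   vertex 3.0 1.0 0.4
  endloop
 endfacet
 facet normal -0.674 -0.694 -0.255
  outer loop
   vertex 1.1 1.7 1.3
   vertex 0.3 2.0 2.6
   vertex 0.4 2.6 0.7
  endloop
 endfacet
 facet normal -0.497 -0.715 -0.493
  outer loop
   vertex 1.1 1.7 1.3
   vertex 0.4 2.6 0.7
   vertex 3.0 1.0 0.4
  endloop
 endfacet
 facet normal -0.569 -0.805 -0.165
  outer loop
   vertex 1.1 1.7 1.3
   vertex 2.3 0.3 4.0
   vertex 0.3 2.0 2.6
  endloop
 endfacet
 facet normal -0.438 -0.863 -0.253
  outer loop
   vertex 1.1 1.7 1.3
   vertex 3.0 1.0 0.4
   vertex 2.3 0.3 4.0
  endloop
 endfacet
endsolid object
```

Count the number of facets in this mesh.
14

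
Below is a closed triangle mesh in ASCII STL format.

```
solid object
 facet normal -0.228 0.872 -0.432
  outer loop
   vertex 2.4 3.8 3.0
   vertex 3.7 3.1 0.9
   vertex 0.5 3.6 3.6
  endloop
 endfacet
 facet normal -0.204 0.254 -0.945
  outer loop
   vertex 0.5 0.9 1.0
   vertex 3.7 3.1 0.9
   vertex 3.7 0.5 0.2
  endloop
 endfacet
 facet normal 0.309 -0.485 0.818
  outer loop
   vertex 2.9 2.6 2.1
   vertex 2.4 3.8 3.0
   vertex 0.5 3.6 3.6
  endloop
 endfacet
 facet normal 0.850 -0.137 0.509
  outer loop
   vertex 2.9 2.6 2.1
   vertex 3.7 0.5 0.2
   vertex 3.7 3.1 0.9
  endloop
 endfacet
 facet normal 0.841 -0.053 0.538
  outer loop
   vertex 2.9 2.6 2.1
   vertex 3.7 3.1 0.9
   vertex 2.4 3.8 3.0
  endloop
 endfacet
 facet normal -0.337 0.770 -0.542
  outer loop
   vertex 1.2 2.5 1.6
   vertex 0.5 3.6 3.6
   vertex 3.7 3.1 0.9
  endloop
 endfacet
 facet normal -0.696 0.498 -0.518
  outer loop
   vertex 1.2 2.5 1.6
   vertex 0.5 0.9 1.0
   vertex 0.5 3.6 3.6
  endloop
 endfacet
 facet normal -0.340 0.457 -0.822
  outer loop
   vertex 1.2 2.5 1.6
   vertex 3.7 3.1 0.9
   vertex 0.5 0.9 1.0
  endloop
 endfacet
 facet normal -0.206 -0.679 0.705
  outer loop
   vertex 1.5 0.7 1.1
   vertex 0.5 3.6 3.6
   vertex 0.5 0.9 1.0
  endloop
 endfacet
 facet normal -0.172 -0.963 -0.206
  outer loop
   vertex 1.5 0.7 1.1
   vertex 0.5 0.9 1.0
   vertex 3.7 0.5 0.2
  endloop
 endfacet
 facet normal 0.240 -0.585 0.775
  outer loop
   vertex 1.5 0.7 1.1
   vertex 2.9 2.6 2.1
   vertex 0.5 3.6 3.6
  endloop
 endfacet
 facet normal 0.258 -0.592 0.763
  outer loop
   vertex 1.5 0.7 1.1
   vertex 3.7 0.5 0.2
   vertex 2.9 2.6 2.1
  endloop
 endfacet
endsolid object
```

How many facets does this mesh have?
12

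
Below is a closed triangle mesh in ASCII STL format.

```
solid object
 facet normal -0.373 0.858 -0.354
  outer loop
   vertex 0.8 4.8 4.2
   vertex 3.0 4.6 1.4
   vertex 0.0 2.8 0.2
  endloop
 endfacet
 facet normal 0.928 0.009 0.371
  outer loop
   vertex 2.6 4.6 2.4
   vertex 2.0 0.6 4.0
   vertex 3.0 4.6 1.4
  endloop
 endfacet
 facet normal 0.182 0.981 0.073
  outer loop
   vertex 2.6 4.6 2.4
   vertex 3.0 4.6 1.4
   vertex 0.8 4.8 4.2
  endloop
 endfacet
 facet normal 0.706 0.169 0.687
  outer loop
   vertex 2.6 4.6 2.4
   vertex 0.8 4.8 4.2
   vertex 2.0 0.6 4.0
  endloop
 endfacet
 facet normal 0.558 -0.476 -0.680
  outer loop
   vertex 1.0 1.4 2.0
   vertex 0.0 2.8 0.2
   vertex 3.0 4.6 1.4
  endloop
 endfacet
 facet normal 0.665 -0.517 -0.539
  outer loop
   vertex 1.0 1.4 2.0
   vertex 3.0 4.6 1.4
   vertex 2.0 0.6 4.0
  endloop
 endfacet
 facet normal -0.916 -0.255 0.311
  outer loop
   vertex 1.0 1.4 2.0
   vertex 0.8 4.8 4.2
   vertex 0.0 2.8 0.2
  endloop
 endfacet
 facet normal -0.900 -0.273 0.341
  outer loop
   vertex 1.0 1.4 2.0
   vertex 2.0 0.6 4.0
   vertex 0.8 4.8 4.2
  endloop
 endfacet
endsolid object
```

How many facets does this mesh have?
8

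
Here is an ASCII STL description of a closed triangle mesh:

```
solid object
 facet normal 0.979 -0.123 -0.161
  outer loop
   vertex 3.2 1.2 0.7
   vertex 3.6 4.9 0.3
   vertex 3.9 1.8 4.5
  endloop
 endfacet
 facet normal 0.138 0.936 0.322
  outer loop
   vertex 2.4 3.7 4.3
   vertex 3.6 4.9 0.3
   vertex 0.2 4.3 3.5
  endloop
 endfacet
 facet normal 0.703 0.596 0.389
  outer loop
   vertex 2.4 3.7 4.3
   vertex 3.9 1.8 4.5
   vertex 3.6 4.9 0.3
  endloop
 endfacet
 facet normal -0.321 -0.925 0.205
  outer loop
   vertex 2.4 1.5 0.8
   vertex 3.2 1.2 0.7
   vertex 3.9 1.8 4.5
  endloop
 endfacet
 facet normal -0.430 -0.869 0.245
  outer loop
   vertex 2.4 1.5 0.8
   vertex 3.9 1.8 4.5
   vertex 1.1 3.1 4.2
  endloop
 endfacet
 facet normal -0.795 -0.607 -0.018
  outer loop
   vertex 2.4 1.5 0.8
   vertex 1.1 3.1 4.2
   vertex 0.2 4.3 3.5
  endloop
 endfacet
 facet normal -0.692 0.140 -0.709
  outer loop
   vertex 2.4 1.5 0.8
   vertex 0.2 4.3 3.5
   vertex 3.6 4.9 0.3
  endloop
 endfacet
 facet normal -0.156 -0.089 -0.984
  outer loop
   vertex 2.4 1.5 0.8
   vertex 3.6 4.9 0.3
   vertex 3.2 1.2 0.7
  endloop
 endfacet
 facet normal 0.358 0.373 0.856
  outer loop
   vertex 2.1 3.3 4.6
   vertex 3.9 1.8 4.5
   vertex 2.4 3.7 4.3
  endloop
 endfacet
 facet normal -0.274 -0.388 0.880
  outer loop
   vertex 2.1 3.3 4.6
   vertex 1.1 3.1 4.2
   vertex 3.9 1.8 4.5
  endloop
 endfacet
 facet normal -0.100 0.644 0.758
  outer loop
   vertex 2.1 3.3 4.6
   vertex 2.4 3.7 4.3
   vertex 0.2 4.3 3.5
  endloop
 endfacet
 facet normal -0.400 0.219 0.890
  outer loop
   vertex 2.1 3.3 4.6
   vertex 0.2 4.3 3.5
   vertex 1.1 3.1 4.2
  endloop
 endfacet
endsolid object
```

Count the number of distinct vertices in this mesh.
8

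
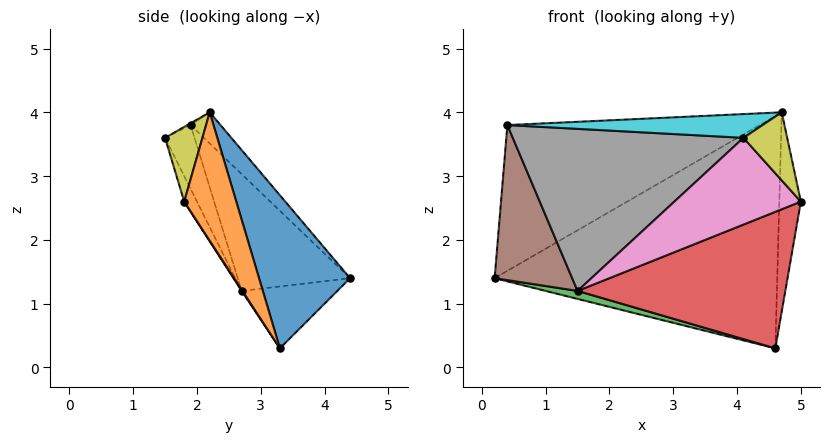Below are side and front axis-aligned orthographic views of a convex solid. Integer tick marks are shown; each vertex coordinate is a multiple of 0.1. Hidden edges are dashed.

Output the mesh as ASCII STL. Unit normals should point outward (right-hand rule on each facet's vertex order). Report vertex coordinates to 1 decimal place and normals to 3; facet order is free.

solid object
 facet normal 0.296 0.918 0.265
  outer loop
   vertex 4.7 2.2 4.0
   vertex 4.6 3.3 0.3
   vertex 0.2 4.4 1.4
  endloop
 endfacet
 facet normal 0.920 0.381 0.088
  outer loop
   vertex 4.7 2.2 4.0
   vertex 5.0 1.8 2.6
   vertex 4.6 3.3 0.3
  endloop
 endfacet
 facet normal -0.262 -0.087 -0.961
  outer loop
   vertex 1.5 2.7 1.2
   vertex 0.2 4.4 1.4
   vertex 4.6 3.3 0.3
  endloop
 endfacet
 facet normal 0.003 -0.837 -0.547
  outer loop
   vertex 1.5 2.7 1.2
   vertex 4.6 3.3 0.3
   vertex 5.0 1.8 2.6
  endloop
 endfacet
 facet normal -0.082 0.687 0.722
  outer loop
   vertex 0.4 1.9 3.8
   vertex 4.7 2.2 4.0
   vertex 0.2 4.4 1.4
  endloop
 endfacet
 facet normal -0.729 -0.503 -0.463
  outer loop
   vertex 0.4 1.9 3.8
   vertex 0.2 4.4 1.4
   vertex 1.5 2.7 1.2
  endloop
 endfacet
 facet normal -0.094 -0.927 -0.362
  outer loop
   vertex 4.1 1.5 3.6
   vertex 1.5 2.7 1.2
   vertex 5.0 1.8 2.6
  endloop
 endfacet
 facet normal -0.119 -0.934 -0.338
  outer loop
   vertex 4.1 1.5 3.6
   vertex 0.4 1.9 3.8
   vertex 1.5 2.7 1.2
  endloop
 endfacet
 facet normal 0.612 -0.716 0.336
  outer loop
   vertex 4.1 1.5 3.6
   vertex 5.0 1.8 2.6
   vertex 4.7 2.2 4.0
  endloop
 endfacet
 facet normal -0.006 -0.492 0.870
  outer loop
   vertex 4.1 1.5 3.6
   vertex 4.7 2.2 4.0
   vertex 0.4 1.9 3.8
  endloop
 endfacet
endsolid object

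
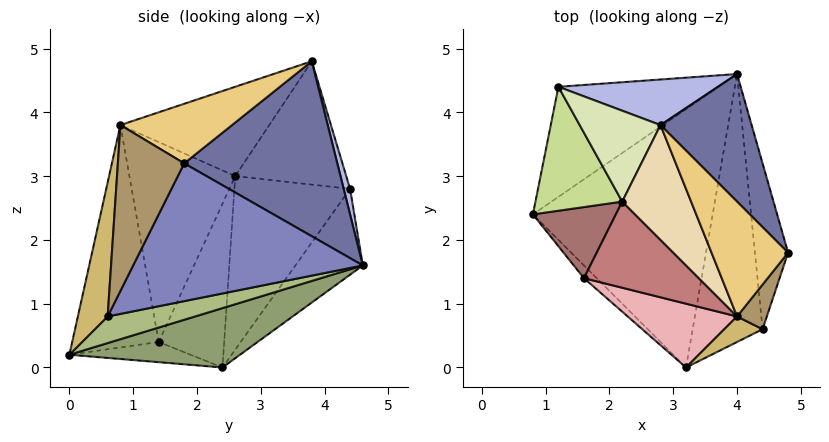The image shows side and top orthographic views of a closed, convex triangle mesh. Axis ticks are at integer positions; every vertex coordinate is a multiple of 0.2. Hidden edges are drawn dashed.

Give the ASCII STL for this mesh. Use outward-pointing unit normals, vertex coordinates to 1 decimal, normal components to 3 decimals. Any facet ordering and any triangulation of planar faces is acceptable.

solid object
 facet normal 0.788 0.460 0.410
  outer loop
   vertex 2.8 3.8 4.8
   vertex 4.8 1.8 3.2
   vertex 4.0 4.6 1.6
  endloop
 endfacet
 facet normal 0.962 0.143 -0.232
  outer loop
   vertex 4.4 0.6 0.8
   vertex 4.0 4.6 1.6
   vertex 4.8 1.8 3.2
  endloop
 endfacet
 facet normal -0.284 0.799 -0.530
  outer loop
   vertex 1.2 4.4 2.8
   vertex 4.0 4.6 1.6
   vertex 0.8 2.4 0.0
  endloop
 endfacet
 facet normal 0.041 0.966 0.257
  outer loop
   vertex 1.2 4.4 2.8
   vertex 2.8 3.8 4.8
   vertex 4.0 4.6 1.6
  endloop
 endfacet
 facet normal 0.305 0.228 -0.924
  outer loop
   vertex 3.2 0.0 0.2
   vertex 0.8 2.4 0.0
   vertex 4.0 4.6 1.6
  endloop
 endfacet
 facet normal 0.347 0.217 -0.912
  outer loop
   vertex 3.2 0.0 0.2
   vertex 4.0 4.6 1.6
   vertex 4.4 0.6 0.8
  endloop
 endfacet
 facet normal -0.816 -0.408 0.408
  outer loop
   vertex 2.2 2.6 3.0
   vertex 1.2 4.4 2.8
   vertex 0.8 2.4 0.0
  endloop
 endfacet
 facet normal -0.776 -0.374 0.508
  outer loop
   vertex 2.2 2.6 3.0
   vertex 2.8 3.8 4.8
   vertex 1.2 4.4 2.8
  endloop
 endfacet
 facet normal 0.813 -0.563 0.146
  outer loop
   vertex 4.0 0.8 3.8
   vertex 4.4 0.6 0.8
   vertex 4.8 1.8 3.2
  endloop
 endfacet
 facet normal 0.398 -0.910 0.114
  outer loop
   vertex 4.0 0.8 3.8
   vertex 3.2 0.0 0.2
   vertex 4.4 0.6 0.8
  endloop
 endfacet
 facet normal 0.614 -0.018 0.789
  outer loop
   vertex 4.0 0.8 3.8
   vertex 4.8 1.8 3.2
   vertex 2.8 3.8 4.8
  endloop
 endfacet
 facet normal -0.702 -0.462 0.542
  outer loop
   vertex 4.0 0.8 3.8
   vertex 2.8 3.8 4.8
   vertex 2.2 2.6 3.0
  endloop
 endfacet
 facet normal -0.787 -0.470 0.399
  outer loop
   vertex 1.6 1.4 0.4
   vertex 2.2 2.6 3.0
   vertex 0.8 2.4 0.0
  endloop
 endfacet
 facet normal -0.728 -0.542 0.418
  outer loop
   vertex 1.6 1.4 0.4
   vertex 4.0 0.8 3.8
   vertex 2.2 2.6 3.0
  endloop
 endfacet
 facet normal -0.632 -0.665 -0.399
  outer loop
   vertex 1.6 1.4 0.4
   vertex 0.8 2.4 0.0
   vertex 3.2 0.0 0.2
  endloop
 endfacet
 facet normal -0.607 -0.736 0.299
  outer loop
   vertex 1.6 1.4 0.4
   vertex 3.2 0.0 0.2
   vertex 4.0 0.8 3.8
  endloop
 endfacet
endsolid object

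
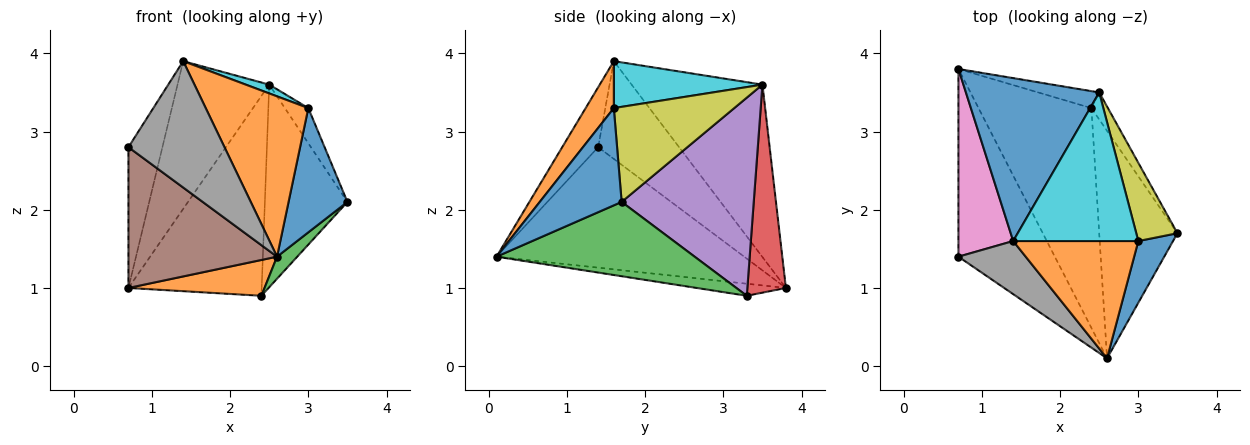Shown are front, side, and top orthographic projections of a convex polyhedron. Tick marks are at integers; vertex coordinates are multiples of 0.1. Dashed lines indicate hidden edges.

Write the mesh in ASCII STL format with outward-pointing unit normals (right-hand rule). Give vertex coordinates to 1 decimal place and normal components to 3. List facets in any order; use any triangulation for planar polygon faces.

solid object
 facet normal -0.692 0.485 0.535
  outer loop
   vertex 2.5 3.5 3.6
   vertex 0.7 3.8 1.0
   vertex 1.4 1.6 3.9
  endloop
 endfacet
 facet normal -0.105 -0.160 -0.982
  outer loop
   vertex 2.4 3.3 0.9
   vertex 2.6 0.1 1.4
   vertex 0.7 3.8 1.0
  endloop
 endfacet
 facet normal 0.687 -0.070 -0.723
  outer loop
   vertex 2.4 3.3 0.9
   vertex 3.5 1.7 2.1
   vertex 2.6 0.1 1.4
  endloop
 endfacet
 facet normal 0.277 0.957 -0.081
  outer loop
   vertex 2.4 3.3 0.9
   vertex 0.7 3.8 1.0
   vertex 2.5 3.5 3.6
  endloop
 endfacet
 facet normal 0.846 0.529 -0.070
  outer loop
   vertex 2.4 3.3 0.9
   vertex 2.5 3.5 3.6
   vertex 3.5 1.7 2.1
  endloop
 endfacet
 facet normal -0.707 -0.424 -0.566
  outer loop
   vertex 0.7 1.4 2.8
   vertex 0.7 3.8 1.0
   vertex 2.6 0.1 1.4
  endloop
 endfacet
 facet normal -0.819 0.344 0.459
  outer loop
   vertex 0.7 1.4 2.8
   vertex 1.4 1.6 3.9
   vertex 0.7 3.8 1.0
  endloop
 endfacet
 facet normal -0.326 -0.871 0.366
  outer loop
   vertex 0.7 1.4 2.8
   vertex 2.6 0.1 1.4
   vertex 1.4 1.6 3.9
  endloop
 endfacet
 facet normal 0.903 0.176 0.391
  outer loop
   vertex 3.0 1.6 3.3
   vertex 3.5 1.7 2.1
   vertex 2.5 3.5 3.6
  endloop
 endfacet
 facet normal 0.351 -0.055 0.935
  outer loop
   vertex 3.0 1.6 3.3
   vertex 2.5 3.5 3.6
   vertex 1.4 1.6 3.9
  endloop
 endfacet
 facet normal 0.780 -0.560 0.278
  outer loop
   vertex 3.0 1.6 3.3
   vertex 2.6 0.1 1.4
   vertex 3.5 1.7 2.1
  endloop
 endfacet
 facet normal 0.216 -0.788 0.577
  outer loop
   vertex 3.0 1.6 3.3
   vertex 1.4 1.6 3.9
   vertex 2.6 0.1 1.4
  endloop
 endfacet
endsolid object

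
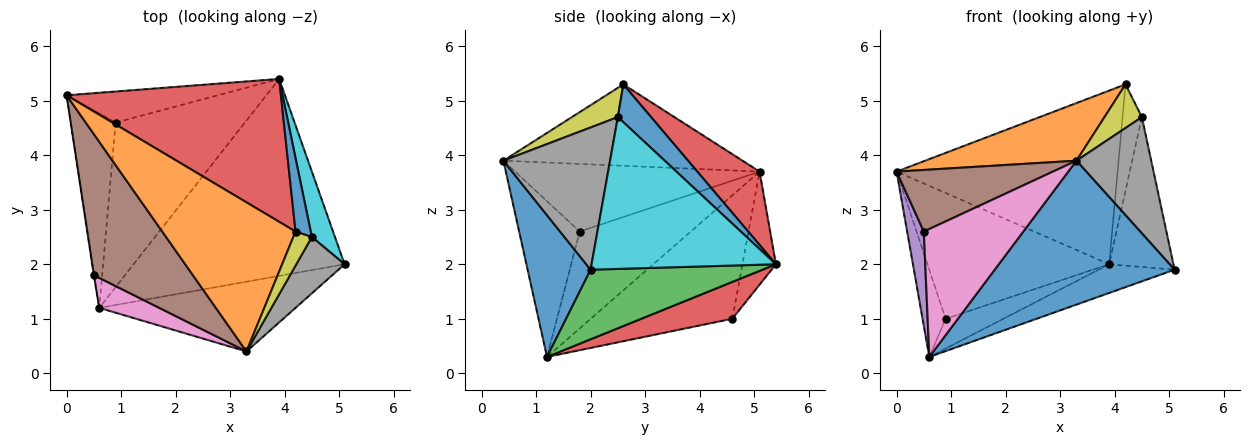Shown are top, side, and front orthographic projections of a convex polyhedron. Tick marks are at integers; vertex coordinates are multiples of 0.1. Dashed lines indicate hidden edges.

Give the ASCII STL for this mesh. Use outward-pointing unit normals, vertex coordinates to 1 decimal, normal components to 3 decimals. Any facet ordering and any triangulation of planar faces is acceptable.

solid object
 facet normal 0.301 -0.858 -0.416
  outer loop
   vertex 3.3 0.4 3.9
   vertex 0.6 1.2 0.3
   vertex 5.1 2.0 1.9
  endloop
 endfacet
 facet normal -0.495 -0.313 0.810
  outer loop
   vertex 4.2 2.6 5.3
   vertex 0.0 5.1 3.7
   vertex 3.3 0.4 3.9
  endloop
 endfacet
 facet normal 0.310 0.137 -0.941
  outer loop
   vertex 3.9 5.4 2.0
   vertex 5.1 2.0 1.9
   vertex 0.6 1.2 0.3
  endloop
 endfacet
 facet normal 0.213 0.755 0.621
  outer loop
   vertex 3.9 5.4 2.0
   vertex 0.0 5.1 3.7
   vertex 4.2 2.6 5.3
  endloop
 endfacet
 facet normal -0.989 -0.148 -0.004
  outer loop
   vertex 0.5 1.8 2.6
   vertex 0.0 5.1 3.7
   vertex 0.6 1.2 0.3
  endloop
 endfacet
 facet normal -0.530 -0.339 0.777
  outer loop
   vertex 0.5 1.8 2.6
   vertex 3.3 0.4 3.9
   vertex 0.0 5.1 3.7
  endloop
 endfacet
 facet normal -0.510 -0.838 0.196
  outer loop
   vertex 0.5 1.8 2.6
   vertex 0.6 1.2 0.3
   vertex 3.3 0.4 3.9
  endloop
 endfacet
 facet normal 0.789 -0.553 0.268
  outer loop
   vertex 4.5 2.5 4.7
   vertex 3.3 0.4 3.9
   vertex 5.1 2.0 1.9
  endloop
 endfacet
 facet normal 0.696 -0.566 0.442
  outer loop
   vertex 4.5 2.5 4.7
   vertex 4.2 2.6 5.3
   vertex 3.3 0.4 3.9
  endloop
 endfacet
 facet normal 0.935 0.326 0.142
  outer loop
   vertex 4.5 2.5 4.7
   vertex 5.1 2.0 1.9
   vertex 3.9 5.4 2.0
  endloop
 endfacet
 facet normal 0.816 0.475 0.329
  outer loop
   vertex 4.5 2.5 4.7
   vertex 3.9 5.4 2.0
   vertex 4.2 2.6 5.3
  endloop
 endfacet
 facet normal -0.929 0.151 -0.338
  outer loop
   vertex 0.9 4.6 1.0
   vertex 0.6 1.2 0.3
   vertex 0.0 5.1 3.7
  endloop
 endfacet
 facet normal -0.176 0.956 -0.236
  outer loop
   vertex 0.9 4.6 1.0
   vertex 0.0 5.1 3.7
   vertex 3.9 5.4 2.0
  endloop
 endfacet
 facet normal 0.270 0.171 -0.947
  outer loop
   vertex 0.9 4.6 1.0
   vertex 3.9 5.4 2.0
   vertex 0.6 1.2 0.3
  endloop
 endfacet
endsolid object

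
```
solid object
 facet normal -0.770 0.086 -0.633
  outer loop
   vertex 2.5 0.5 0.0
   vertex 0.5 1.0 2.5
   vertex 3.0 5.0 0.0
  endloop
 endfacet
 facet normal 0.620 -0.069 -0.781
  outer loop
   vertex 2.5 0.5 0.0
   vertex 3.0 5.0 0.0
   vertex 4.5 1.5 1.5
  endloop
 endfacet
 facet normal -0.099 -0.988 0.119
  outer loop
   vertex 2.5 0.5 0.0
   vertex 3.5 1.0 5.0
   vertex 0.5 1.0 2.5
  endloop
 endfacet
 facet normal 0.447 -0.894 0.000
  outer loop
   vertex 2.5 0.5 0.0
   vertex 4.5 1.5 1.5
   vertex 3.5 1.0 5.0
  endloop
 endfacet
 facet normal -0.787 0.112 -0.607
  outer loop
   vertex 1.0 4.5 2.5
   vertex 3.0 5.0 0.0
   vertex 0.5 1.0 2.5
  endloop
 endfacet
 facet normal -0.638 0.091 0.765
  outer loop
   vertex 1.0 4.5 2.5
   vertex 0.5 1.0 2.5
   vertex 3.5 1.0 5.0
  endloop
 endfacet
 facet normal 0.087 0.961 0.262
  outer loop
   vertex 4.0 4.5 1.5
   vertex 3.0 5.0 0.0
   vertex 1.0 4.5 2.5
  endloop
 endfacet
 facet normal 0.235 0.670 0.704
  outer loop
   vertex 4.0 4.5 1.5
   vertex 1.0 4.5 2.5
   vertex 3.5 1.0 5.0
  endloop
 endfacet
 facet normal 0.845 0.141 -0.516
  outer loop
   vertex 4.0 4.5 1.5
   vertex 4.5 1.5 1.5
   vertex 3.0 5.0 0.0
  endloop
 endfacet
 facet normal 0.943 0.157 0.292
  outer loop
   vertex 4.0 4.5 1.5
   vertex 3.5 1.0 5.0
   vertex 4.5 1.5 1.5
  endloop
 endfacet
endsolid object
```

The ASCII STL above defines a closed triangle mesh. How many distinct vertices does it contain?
7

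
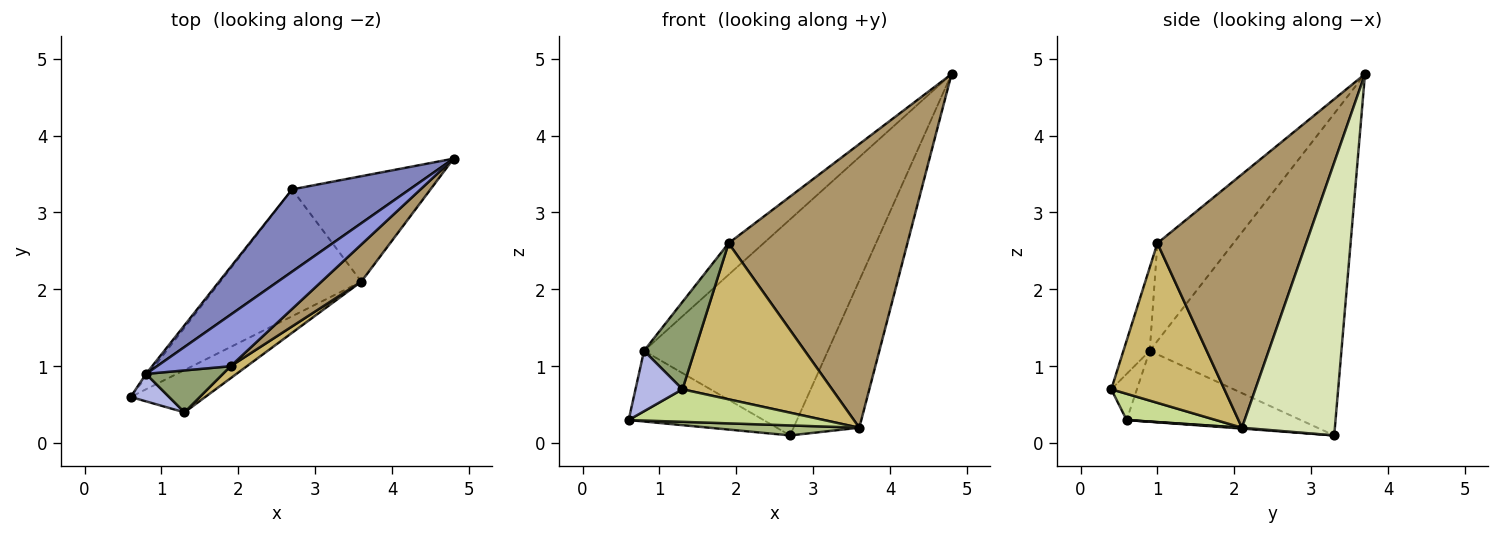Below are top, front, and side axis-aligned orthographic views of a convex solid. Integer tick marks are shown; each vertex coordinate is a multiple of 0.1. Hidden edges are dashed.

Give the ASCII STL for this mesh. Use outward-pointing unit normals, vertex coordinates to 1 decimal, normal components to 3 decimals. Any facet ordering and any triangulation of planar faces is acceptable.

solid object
 facet normal -0.790 0.612 -0.029
  outer loop
   vertex 0.8 0.9 1.2
   vertex 2.7 3.3 0.1
   vertex 0.6 0.6 0.3
  endloop
 endfacet
 facet normal -0.698 0.669 0.255
  outer loop
   vertex 0.8 0.9 1.2
   vertex 4.8 3.7 4.8
   vertex 2.7 3.3 0.1
  endloop
 endfacet
 facet normal -0.750 0.345 0.564
  outer loop
   vertex 0.8 0.9 1.2
   vertex 1.9 1.0 2.6
   vertex 4.8 3.7 4.8
  endloop
 endfacet
 facet normal -0.445 -0.815 0.371
  outer loop
   vertex 0.8 0.9 1.2
   vertex 0.6 0.6 0.3
   vertex 1.3 0.4 0.7
  endloop
 endfacet
 facet normal -0.424 -0.816 0.392
  outer loop
   vertex 0.8 0.9 1.2
   vertex 1.3 0.4 0.7
   vertex 1.9 1.0 2.6
  endloop
 endfacet
 facet normal 0.006 -0.079 -0.997
  outer loop
   vertex 3.6 2.1 0.2
   vertex 0.6 0.6 0.3
   vertex 2.7 3.3 0.1
  endloop
 endfacet
 facet normal 0.268 -0.588 -0.763
  outer loop
   vertex 3.6 2.1 0.2
   vertex 1.3 0.4 0.7
   vertex 0.6 0.6 0.3
  endloop
 endfacet
 facet normal 0.754 0.534 -0.382
  outer loop
   vertex 3.6 2.1 0.2
   vertex 2.7 3.3 0.1
   vertex 4.8 3.7 4.8
  endloop
 endfacet
 facet normal 0.636 -0.765 0.100
  outer loop
   vertex 3.6 2.1 0.2
   vertex 4.8 3.7 4.8
   vertex 1.9 1.0 2.6
  endloop
 endfacet
 facet normal 0.602 -0.796 0.061
  outer loop
   vertex 3.6 2.1 0.2
   vertex 1.9 1.0 2.6
   vertex 1.3 0.4 0.7
  endloop
 endfacet
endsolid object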